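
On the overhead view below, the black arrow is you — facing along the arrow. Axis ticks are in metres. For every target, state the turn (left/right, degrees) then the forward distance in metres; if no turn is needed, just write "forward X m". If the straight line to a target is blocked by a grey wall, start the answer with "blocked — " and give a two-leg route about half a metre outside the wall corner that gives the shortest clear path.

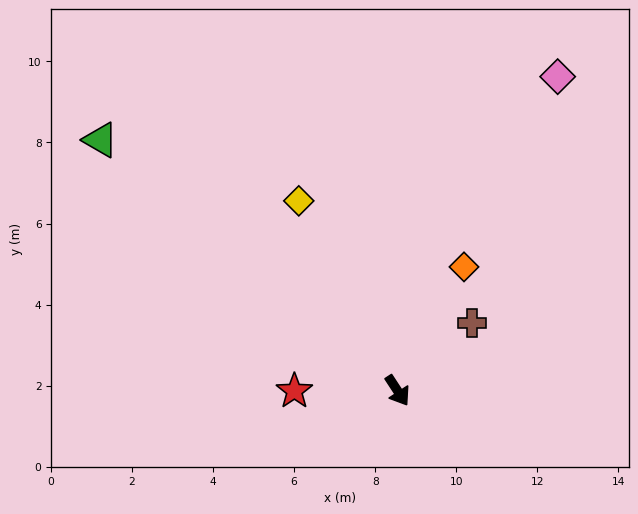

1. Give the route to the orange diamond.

turn left 119°, forward 3.5 m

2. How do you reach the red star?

turn right 123°, forward 2.5 m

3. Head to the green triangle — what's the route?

turn right 163°, forward 9.6 m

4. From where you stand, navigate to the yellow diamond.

turn left 174°, forward 5.3 m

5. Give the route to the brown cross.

turn left 99°, forward 2.5 m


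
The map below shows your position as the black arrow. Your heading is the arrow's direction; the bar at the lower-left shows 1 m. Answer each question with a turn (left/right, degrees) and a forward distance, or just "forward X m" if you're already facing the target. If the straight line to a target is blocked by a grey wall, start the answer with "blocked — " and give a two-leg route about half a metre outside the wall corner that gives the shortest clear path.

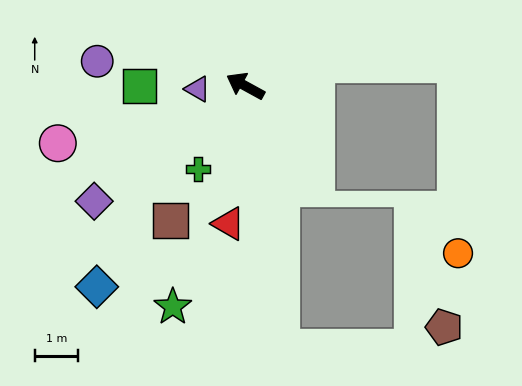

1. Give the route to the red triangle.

turn left 112°, forward 3.2 m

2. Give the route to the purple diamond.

turn left 66°, forward 4.4 m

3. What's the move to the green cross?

turn left 89°, forward 2.2 m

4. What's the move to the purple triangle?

turn left 32°, forward 1.1 m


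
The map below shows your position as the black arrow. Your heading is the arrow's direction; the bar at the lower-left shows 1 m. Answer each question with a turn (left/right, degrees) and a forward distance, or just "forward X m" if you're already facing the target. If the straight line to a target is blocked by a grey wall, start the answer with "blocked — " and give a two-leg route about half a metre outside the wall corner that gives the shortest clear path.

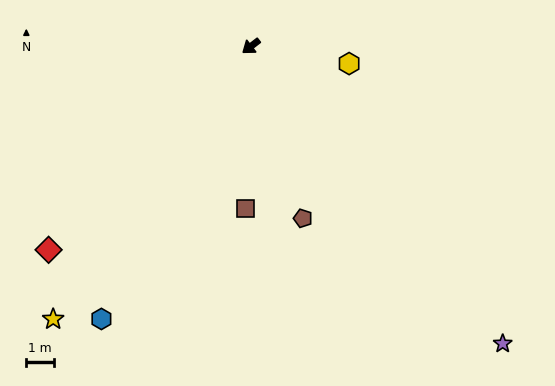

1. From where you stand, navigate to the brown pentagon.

turn left 69°, forward 6.5 m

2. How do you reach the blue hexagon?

turn left 24°, forward 11.3 m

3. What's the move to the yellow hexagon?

turn left 132°, forward 3.6 m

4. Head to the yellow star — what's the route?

turn left 16°, forward 12.2 m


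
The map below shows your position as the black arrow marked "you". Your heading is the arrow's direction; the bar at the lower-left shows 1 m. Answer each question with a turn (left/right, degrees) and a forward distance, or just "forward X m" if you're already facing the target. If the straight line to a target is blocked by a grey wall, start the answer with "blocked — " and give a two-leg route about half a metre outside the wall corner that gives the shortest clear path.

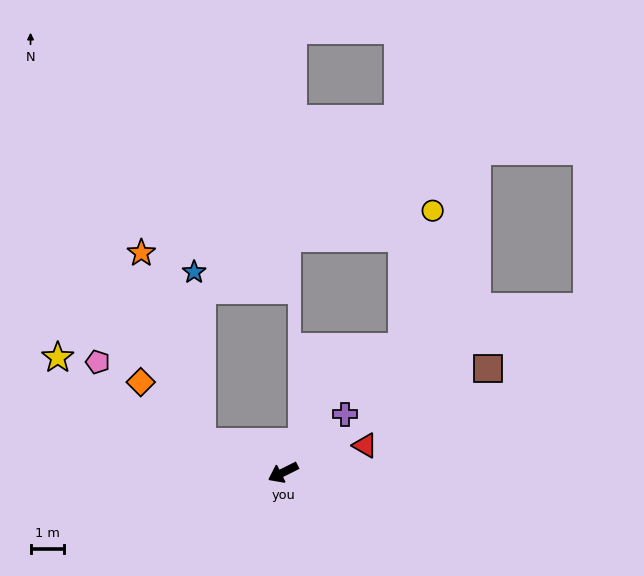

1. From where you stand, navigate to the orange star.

blocked — turn right 47°, forward 2.6 m, then turn right 52°, forward 5.9 m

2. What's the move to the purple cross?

turn right 163°, forward 2.5 m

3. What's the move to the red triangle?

turn left 172°, forward 2.6 m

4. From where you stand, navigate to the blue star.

blocked — turn right 47°, forward 2.6 m, then turn right 67°, forward 5.0 m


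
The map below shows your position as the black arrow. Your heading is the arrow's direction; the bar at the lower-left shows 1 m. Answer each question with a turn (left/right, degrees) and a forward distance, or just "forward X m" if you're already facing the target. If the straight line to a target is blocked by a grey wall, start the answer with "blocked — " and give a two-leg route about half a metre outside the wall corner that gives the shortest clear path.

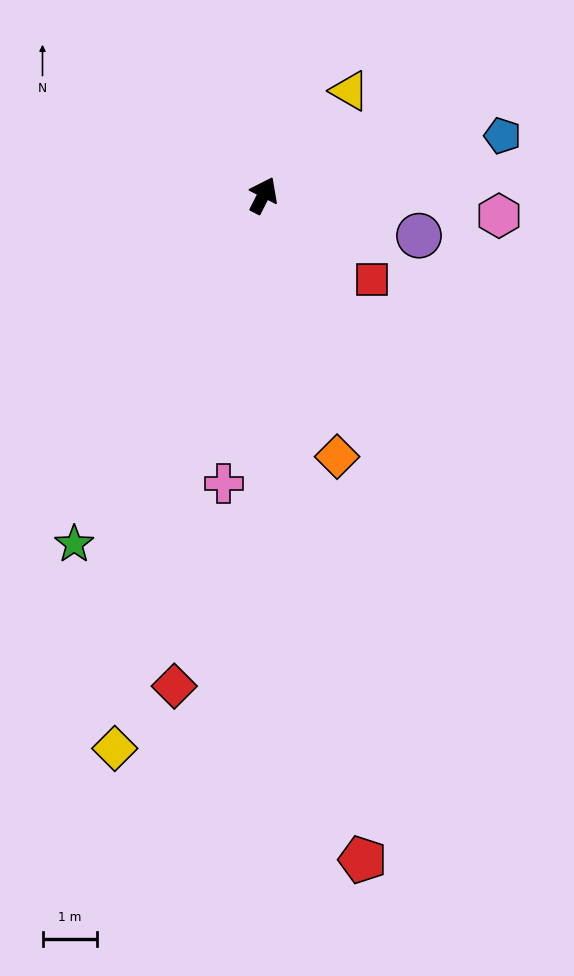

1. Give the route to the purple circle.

turn right 78°, forward 2.9 m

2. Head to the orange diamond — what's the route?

turn right 137°, forward 5.0 m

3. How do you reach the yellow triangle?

turn right 13°, forward 2.5 m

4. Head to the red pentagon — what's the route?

turn right 145°, forward 12.3 m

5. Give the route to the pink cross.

turn right 161°, forward 5.3 m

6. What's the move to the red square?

turn right 101°, forward 2.5 m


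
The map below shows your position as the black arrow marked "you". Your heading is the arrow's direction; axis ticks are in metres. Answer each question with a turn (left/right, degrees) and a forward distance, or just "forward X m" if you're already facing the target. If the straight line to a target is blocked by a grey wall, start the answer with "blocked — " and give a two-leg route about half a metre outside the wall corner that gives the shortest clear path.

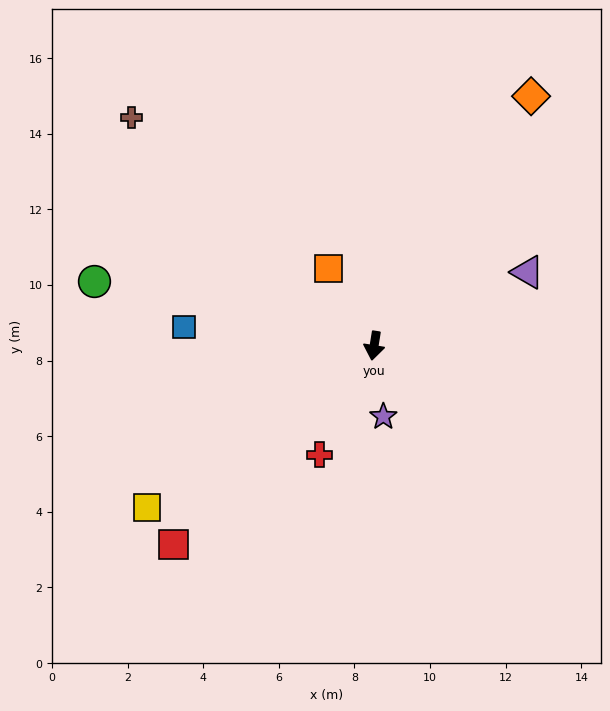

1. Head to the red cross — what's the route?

turn right 17°, forward 3.2 m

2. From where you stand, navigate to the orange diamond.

turn left 157°, forward 7.8 m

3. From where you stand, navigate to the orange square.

turn right 140°, forward 2.4 m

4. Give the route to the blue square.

turn right 87°, forward 5.1 m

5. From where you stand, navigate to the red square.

turn right 36°, forward 7.4 m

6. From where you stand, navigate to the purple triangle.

turn left 125°, forward 4.5 m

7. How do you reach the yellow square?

turn right 45°, forward 7.4 m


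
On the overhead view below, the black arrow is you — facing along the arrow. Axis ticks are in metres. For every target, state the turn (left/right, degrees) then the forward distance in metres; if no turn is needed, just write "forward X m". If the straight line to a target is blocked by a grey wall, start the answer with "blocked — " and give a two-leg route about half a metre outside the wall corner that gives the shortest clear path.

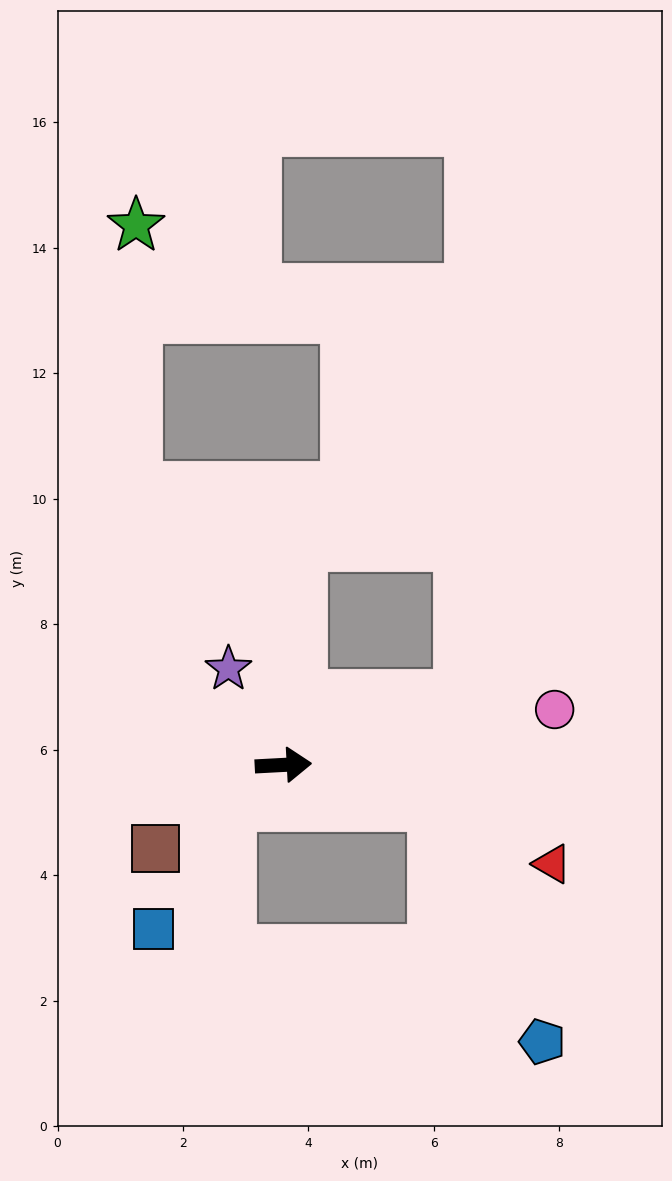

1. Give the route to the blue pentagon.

blocked — turn right 18°, forward 2.5 m, then turn right 51°, forward 4.2 m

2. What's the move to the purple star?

turn left 117°, forward 1.8 m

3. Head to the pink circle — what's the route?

turn left 9°, forward 4.4 m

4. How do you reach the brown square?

turn right 150°, forward 2.4 m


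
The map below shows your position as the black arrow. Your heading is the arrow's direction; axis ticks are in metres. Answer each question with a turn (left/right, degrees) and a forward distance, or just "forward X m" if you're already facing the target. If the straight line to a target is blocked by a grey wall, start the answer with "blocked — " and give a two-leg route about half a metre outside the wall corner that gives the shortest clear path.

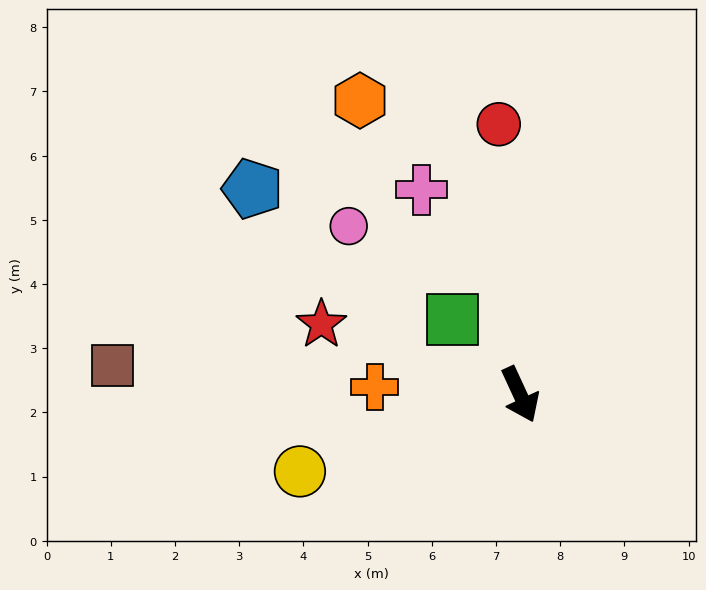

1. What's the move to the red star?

turn right 134°, forward 3.3 m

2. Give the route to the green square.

turn right 163°, forward 1.6 m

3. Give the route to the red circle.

turn left 160°, forward 4.2 m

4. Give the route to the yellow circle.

turn right 96°, forward 3.6 m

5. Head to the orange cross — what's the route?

turn right 118°, forward 2.3 m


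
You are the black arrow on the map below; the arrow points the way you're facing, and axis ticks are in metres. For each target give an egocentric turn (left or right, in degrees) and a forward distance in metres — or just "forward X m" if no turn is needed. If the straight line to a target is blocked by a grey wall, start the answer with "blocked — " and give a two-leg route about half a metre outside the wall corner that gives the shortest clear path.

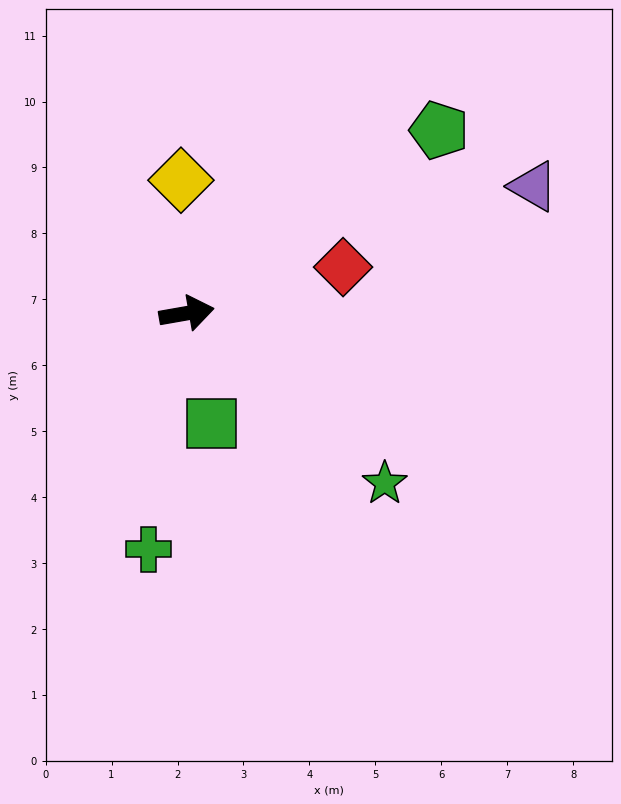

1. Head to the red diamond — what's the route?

turn left 7°, forward 2.5 m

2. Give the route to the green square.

turn right 87°, forward 1.7 m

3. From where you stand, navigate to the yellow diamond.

turn left 83°, forward 2.0 m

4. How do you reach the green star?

turn right 51°, forward 4.0 m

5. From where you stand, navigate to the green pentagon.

turn left 26°, forward 4.7 m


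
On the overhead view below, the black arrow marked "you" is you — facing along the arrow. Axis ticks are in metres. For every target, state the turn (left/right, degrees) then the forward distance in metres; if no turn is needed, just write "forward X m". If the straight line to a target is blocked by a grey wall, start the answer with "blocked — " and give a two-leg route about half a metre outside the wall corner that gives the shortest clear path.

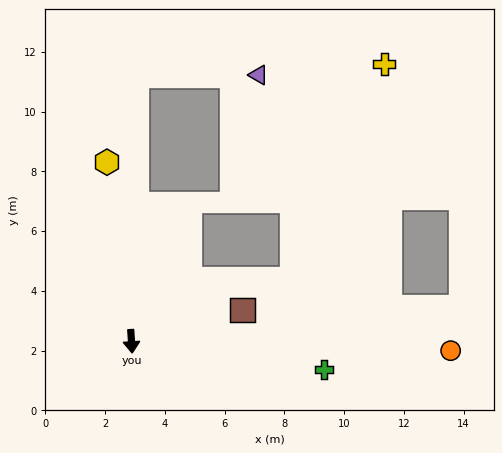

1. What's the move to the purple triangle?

blocked — turn left 175°, forward 8.9 m, then turn right 88°, forward 4.1 m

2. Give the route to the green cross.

turn left 78°, forward 6.5 m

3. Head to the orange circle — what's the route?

turn left 85°, forward 10.7 m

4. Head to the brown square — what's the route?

turn left 102°, forward 3.9 m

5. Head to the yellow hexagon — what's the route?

turn right 176°, forward 6.0 m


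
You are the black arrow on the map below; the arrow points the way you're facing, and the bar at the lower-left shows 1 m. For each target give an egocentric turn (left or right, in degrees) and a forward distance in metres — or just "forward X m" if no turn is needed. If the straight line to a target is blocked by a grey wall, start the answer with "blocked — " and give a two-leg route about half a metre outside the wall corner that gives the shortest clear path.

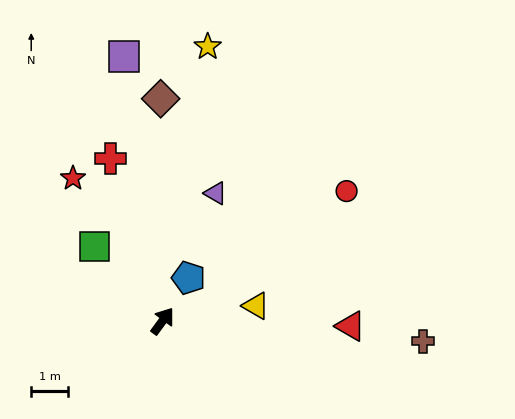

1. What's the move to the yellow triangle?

turn right 44°, forward 2.6 m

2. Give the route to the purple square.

turn left 45°, forward 7.2 m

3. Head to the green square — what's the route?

turn left 79°, forward 2.7 m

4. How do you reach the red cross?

turn left 54°, forward 4.6 m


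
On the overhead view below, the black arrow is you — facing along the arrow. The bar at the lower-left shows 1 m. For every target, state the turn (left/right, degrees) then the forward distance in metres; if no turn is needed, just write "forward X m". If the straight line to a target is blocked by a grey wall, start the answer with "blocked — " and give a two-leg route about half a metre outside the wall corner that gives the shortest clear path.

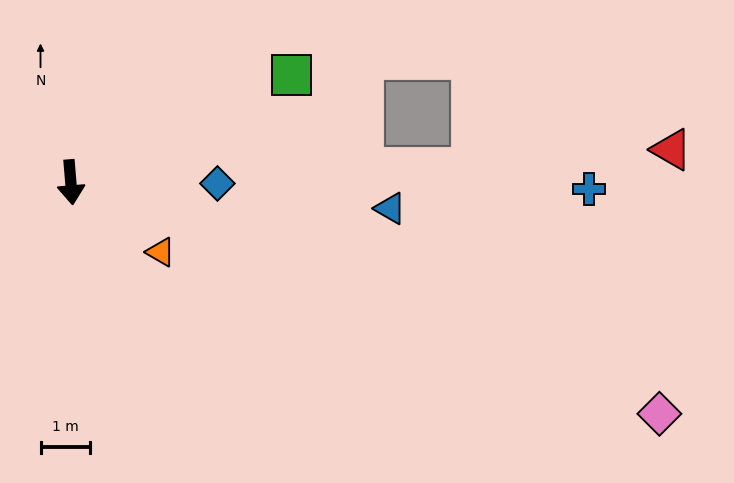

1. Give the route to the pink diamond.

turn left 64°, forward 12.9 m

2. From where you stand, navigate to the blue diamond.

turn left 85°, forward 3.0 m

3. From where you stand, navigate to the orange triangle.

turn left 47°, forward 2.3 m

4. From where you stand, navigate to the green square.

turn left 111°, forward 5.0 m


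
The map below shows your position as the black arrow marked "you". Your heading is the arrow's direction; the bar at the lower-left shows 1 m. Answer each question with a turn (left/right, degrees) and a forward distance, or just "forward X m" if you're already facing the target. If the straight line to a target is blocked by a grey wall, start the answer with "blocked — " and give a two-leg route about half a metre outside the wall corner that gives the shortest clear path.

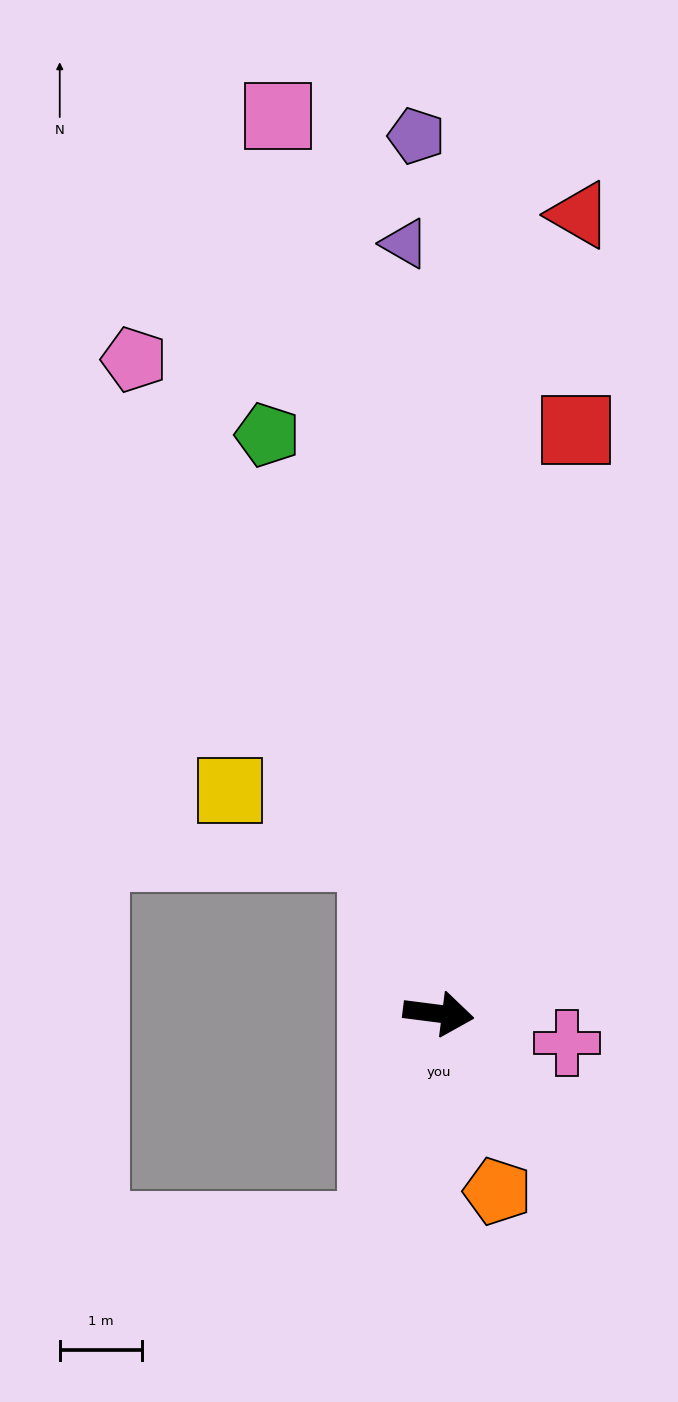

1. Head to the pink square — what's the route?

turn left 107°, forward 11.1 m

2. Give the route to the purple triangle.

turn left 100°, forward 9.4 m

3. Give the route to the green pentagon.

turn left 114°, forward 7.4 m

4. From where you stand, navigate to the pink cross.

turn right 6°, forward 1.6 m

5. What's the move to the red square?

turn left 84°, forward 7.3 m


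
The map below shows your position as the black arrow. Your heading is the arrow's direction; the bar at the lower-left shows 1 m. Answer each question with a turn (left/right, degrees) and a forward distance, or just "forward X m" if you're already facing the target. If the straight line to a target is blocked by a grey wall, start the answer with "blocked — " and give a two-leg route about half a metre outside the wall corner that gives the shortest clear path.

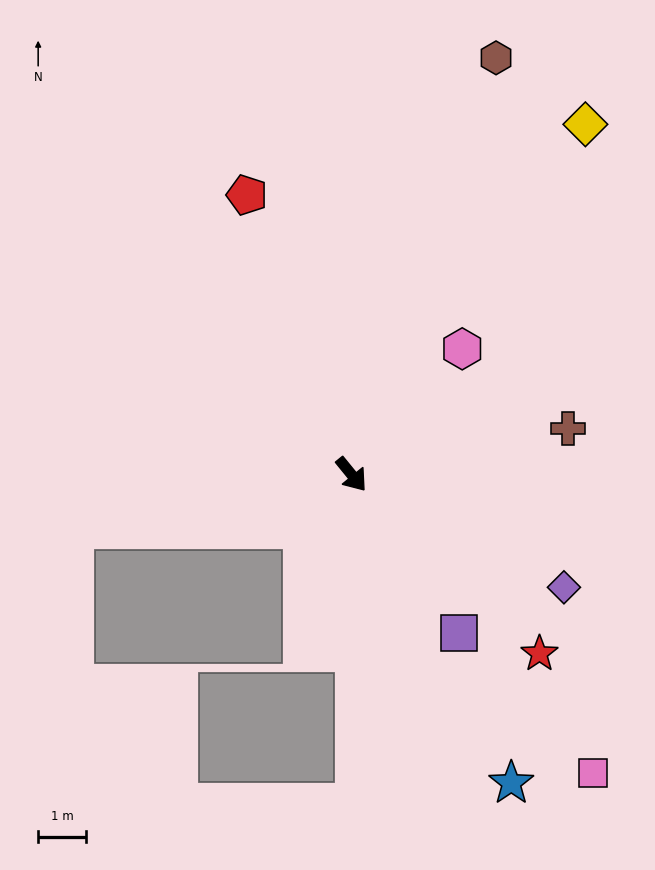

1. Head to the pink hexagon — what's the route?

turn left 99°, forward 3.5 m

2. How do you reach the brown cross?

turn left 63°, forward 4.6 m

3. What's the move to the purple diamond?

turn left 23°, forward 5.0 m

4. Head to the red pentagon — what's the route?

turn left 161°, forward 6.2 m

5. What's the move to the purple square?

turn right 5°, forward 4.0 m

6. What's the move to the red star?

turn left 7°, forward 5.4 m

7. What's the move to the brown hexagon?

turn left 122°, forward 9.2 m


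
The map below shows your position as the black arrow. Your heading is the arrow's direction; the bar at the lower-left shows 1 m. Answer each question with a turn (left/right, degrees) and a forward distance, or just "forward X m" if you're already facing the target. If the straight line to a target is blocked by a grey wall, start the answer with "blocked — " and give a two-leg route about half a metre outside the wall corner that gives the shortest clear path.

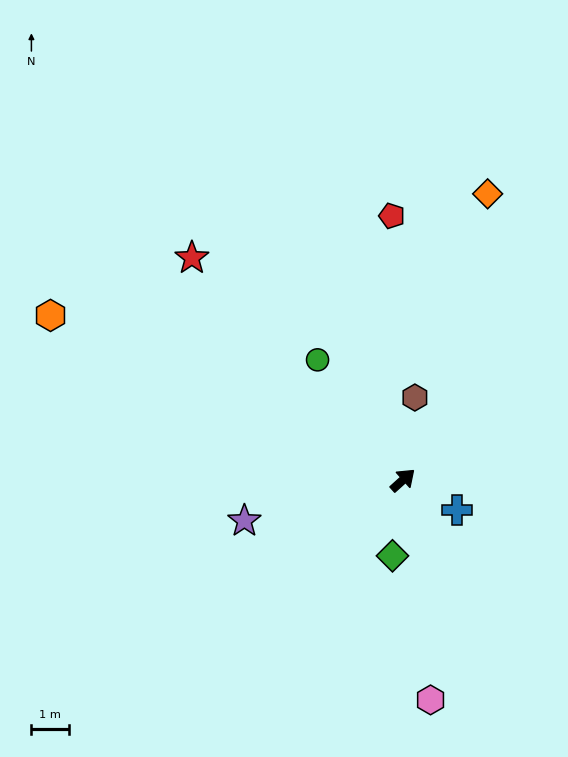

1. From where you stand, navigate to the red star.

turn left 92°, forward 8.3 m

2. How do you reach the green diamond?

turn right 140°, forward 2.1 m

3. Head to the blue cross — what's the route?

turn right 71°, forward 1.7 m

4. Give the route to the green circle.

turn left 83°, forward 4.0 m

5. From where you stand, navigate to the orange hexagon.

turn left 113°, forward 10.5 m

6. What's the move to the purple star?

turn left 152°, forward 4.4 m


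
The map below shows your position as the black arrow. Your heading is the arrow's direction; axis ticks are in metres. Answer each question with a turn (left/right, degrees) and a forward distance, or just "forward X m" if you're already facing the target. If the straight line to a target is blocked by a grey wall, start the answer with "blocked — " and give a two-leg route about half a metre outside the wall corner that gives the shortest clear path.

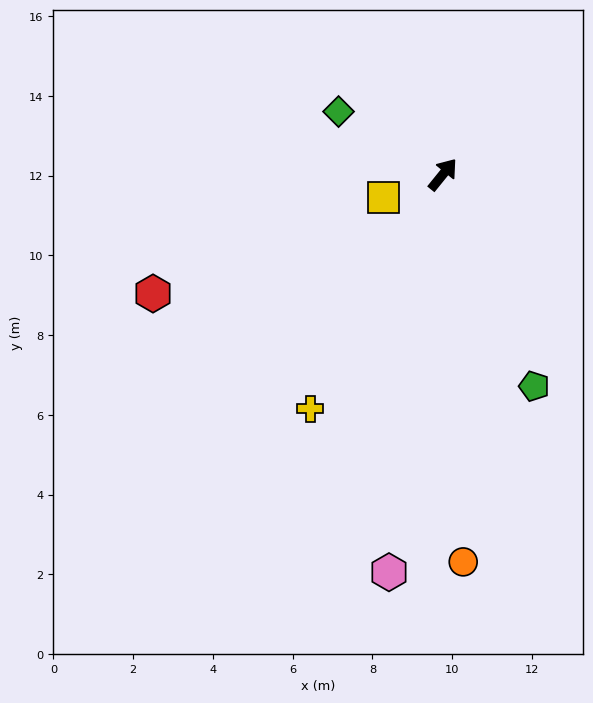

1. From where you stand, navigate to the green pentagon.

turn right 118°, forward 5.8 m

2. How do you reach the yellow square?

turn left 150°, forward 1.6 m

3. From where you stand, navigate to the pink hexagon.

turn right 149°, forward 10.1 m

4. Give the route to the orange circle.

turn right 138°, forward 9.7 m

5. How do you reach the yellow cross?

turn right 171°, forward 6.8 m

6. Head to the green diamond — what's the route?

turn left 98°, forward 3.1 m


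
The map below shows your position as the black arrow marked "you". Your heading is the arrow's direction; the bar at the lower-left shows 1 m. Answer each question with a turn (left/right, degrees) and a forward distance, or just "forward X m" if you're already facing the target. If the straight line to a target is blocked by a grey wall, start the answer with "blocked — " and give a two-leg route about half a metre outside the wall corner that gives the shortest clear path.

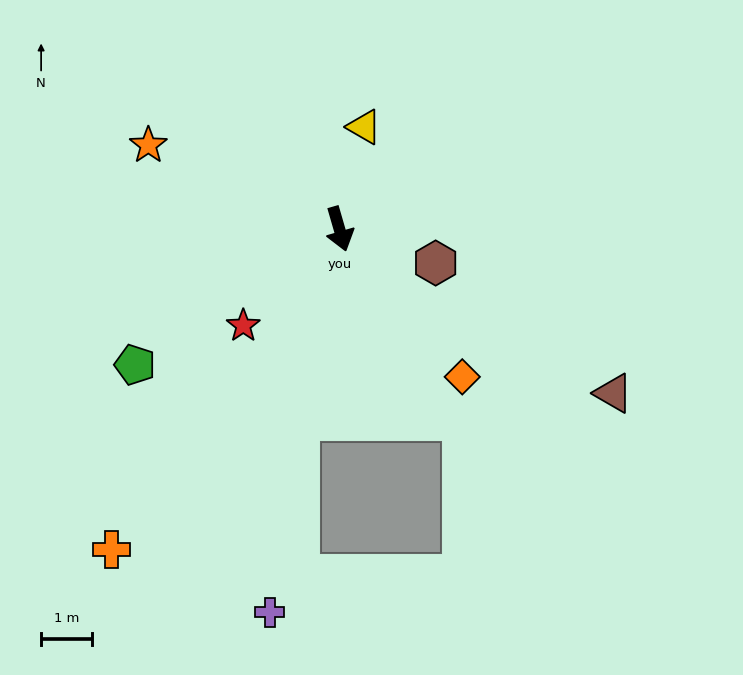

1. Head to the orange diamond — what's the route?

turn left 24°, forward 3.8 m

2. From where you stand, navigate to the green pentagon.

turn right 73°, forward 4.8 m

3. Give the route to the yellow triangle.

turn left 150°, forward 2.1 m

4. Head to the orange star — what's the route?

turn right 130°, forward 4.1 m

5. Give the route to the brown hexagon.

turn left 54°, forward 2.0 m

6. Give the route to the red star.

turn right 61°, forward 2.7 m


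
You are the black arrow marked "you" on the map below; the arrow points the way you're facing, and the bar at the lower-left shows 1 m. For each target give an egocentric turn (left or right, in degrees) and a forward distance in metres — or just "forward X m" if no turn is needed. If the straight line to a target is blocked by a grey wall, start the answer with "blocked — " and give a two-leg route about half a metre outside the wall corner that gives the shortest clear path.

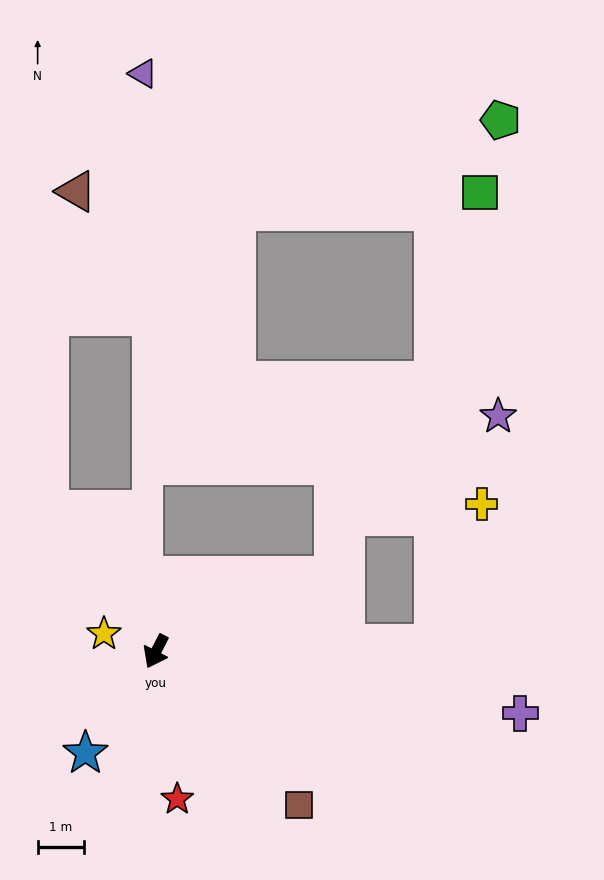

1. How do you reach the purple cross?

turn left 107°, forward 7.9 m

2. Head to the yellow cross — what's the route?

blocked — turn left 119°, forward 5.9 m, then turn left 69°, forward 3.2 m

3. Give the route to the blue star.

turn right 8°, forward 2.6 m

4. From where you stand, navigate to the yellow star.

turn right 82°, forward 1.2 m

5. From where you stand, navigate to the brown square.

turn left 70°, forward 4.5 m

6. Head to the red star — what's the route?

turn left 35°, forward 3.2 m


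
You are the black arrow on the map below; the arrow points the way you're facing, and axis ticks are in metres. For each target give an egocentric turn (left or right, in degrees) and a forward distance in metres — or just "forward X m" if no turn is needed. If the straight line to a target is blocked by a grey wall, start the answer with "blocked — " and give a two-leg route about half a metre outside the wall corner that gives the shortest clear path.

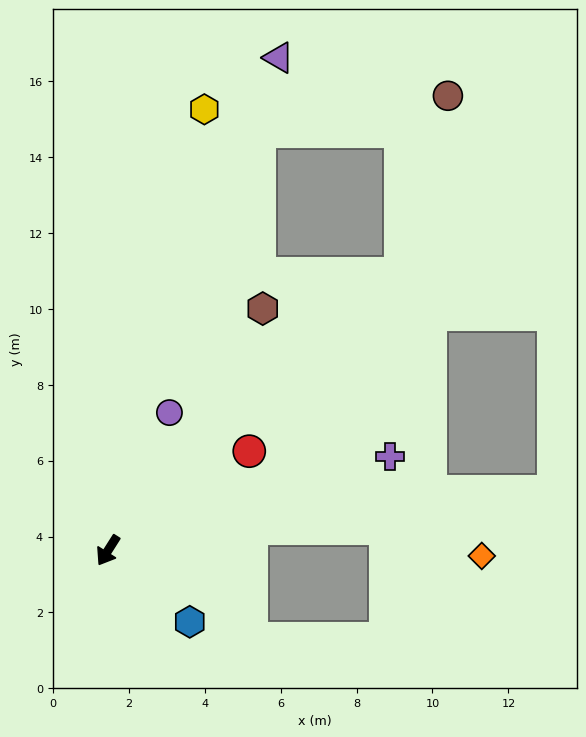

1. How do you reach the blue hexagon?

turn left 81°, forward 2.9 m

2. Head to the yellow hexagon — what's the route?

turn right 160°, forward 11.9 m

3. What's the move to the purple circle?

turn right 172°, forward 4.0 m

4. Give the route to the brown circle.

blocked — turn left 166°, forward 10.6 m, then turn left 31°, forward 4.8 m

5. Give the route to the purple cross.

turn left 141°, forward 7.8 m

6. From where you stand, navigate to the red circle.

turn left 157°, forward 4.5 m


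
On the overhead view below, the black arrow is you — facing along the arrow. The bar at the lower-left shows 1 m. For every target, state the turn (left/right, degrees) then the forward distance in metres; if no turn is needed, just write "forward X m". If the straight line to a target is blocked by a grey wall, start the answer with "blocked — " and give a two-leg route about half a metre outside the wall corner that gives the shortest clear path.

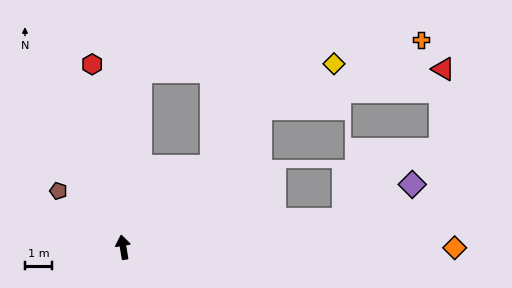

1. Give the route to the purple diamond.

blocked — turn right 92°, forward 8.3 m, then turn left 19°, forward 2.9 m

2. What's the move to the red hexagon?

forward 6.9 m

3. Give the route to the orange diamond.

turn right 99°, forward 12.4 m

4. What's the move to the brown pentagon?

turn left 40°, forward 3.2 m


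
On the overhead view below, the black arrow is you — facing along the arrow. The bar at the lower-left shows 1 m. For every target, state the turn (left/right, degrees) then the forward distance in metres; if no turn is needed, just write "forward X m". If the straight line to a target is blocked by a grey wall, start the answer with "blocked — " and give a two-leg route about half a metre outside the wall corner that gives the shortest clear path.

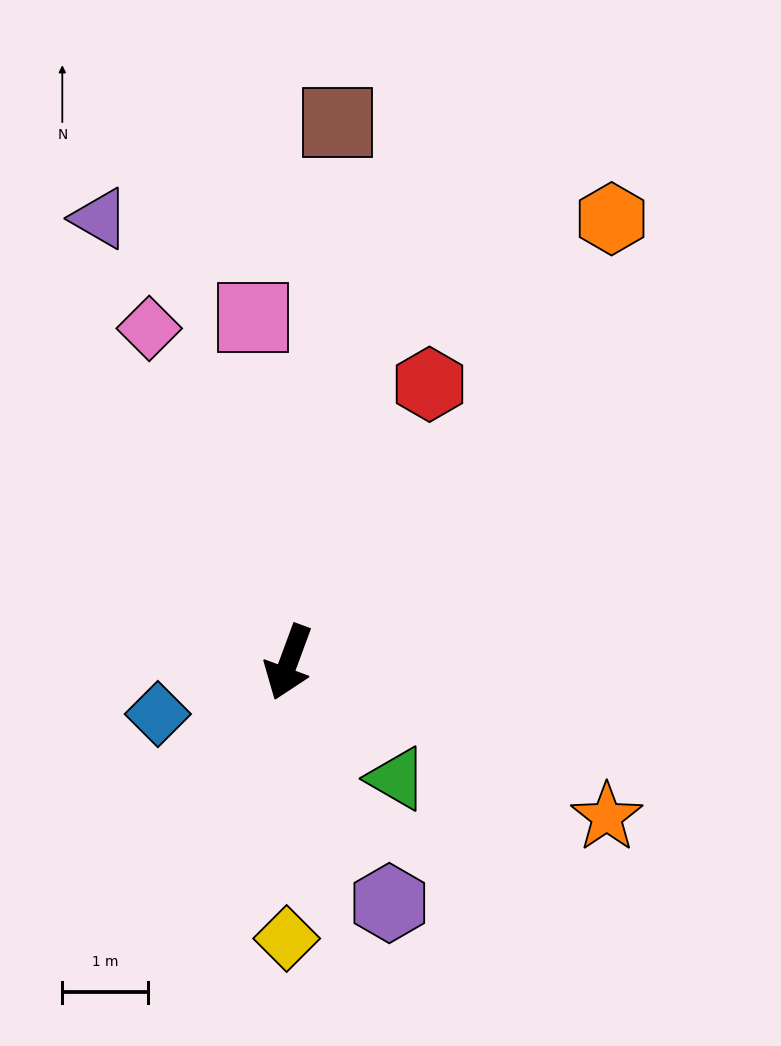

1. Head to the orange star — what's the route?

turn left 84°, forward 4.1 m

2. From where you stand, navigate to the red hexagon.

turn left 173°, forward 3.6 m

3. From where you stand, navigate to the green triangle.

turn left 63°, forward 1.9 m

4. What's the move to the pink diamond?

turn right 137°, forward 4.2 m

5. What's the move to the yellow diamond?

turn left 20°, forward 3.2 m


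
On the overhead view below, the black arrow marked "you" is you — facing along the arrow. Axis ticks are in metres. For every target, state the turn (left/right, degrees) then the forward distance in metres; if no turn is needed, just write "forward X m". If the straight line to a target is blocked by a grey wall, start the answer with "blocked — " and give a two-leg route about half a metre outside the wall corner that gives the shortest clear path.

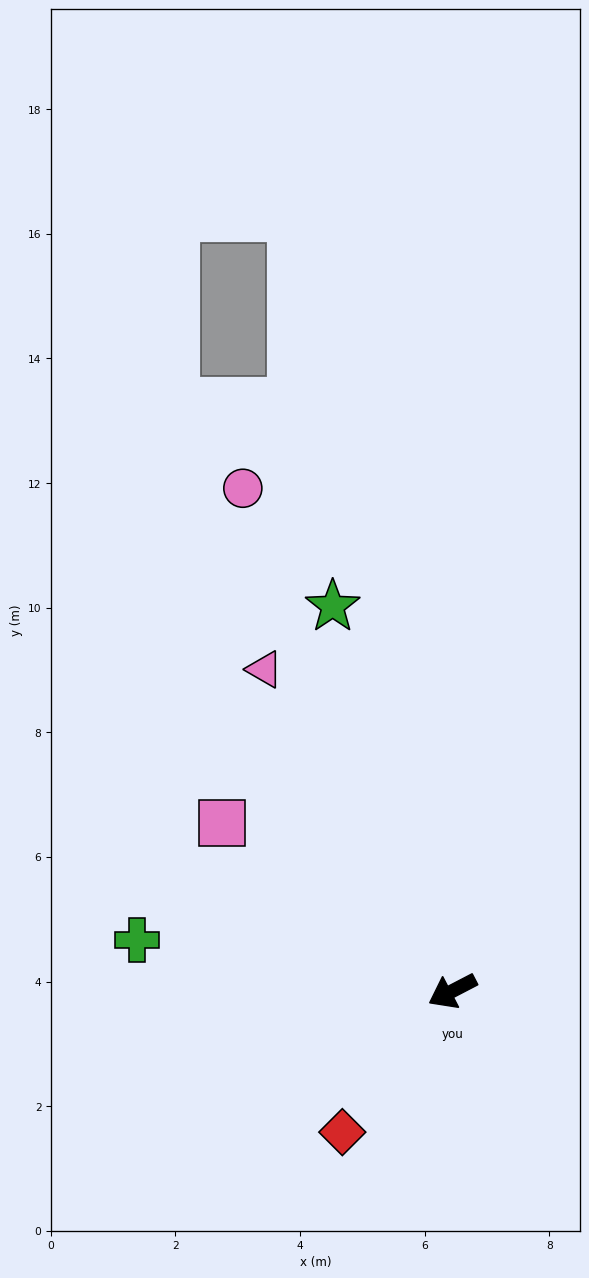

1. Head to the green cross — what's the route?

turn right 37°, forward 5.1 m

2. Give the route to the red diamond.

turn left 25°, forward 2.9 m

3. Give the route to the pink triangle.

turn right 87°, forward 6.0 m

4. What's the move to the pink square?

turn right 64°, forward 4.6 m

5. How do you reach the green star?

turn right 100°, forward 6.5 m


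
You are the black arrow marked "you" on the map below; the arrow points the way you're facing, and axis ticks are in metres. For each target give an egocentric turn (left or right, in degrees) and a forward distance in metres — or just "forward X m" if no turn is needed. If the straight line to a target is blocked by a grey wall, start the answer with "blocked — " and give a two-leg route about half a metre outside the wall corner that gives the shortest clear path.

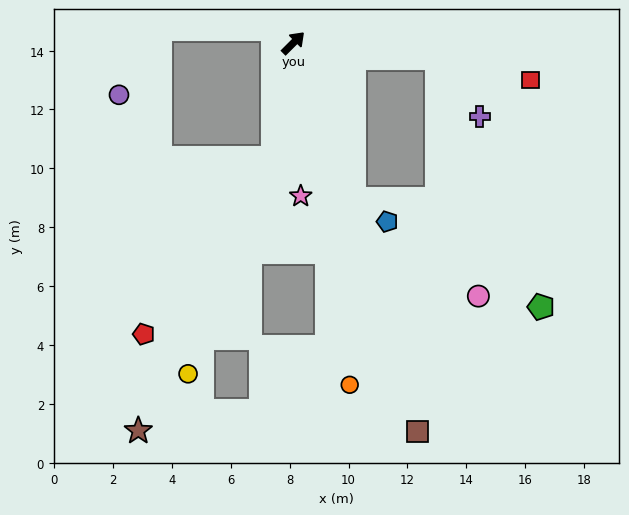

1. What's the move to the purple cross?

blocked — turn right 51°, forward 4.9 m, then turn right 48°, forward 2.5 m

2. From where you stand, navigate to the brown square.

turn right 117°, forward 13.9 m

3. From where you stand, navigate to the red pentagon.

blocked — turn right 145°, forward 4.0 m, then turn right 26°, forward 7.4 m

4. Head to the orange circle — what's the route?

turn right 126°, forward 11.8 m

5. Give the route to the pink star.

turn right 132°, forward 5.2 m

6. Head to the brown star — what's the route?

blocked — turn right 145°, forward 4.0 m, then turn right 16°, forward 10.3 m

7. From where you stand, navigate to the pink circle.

blocked — turn right 51°, forward 4.9 m, then turn right 74°, forward 8.2 m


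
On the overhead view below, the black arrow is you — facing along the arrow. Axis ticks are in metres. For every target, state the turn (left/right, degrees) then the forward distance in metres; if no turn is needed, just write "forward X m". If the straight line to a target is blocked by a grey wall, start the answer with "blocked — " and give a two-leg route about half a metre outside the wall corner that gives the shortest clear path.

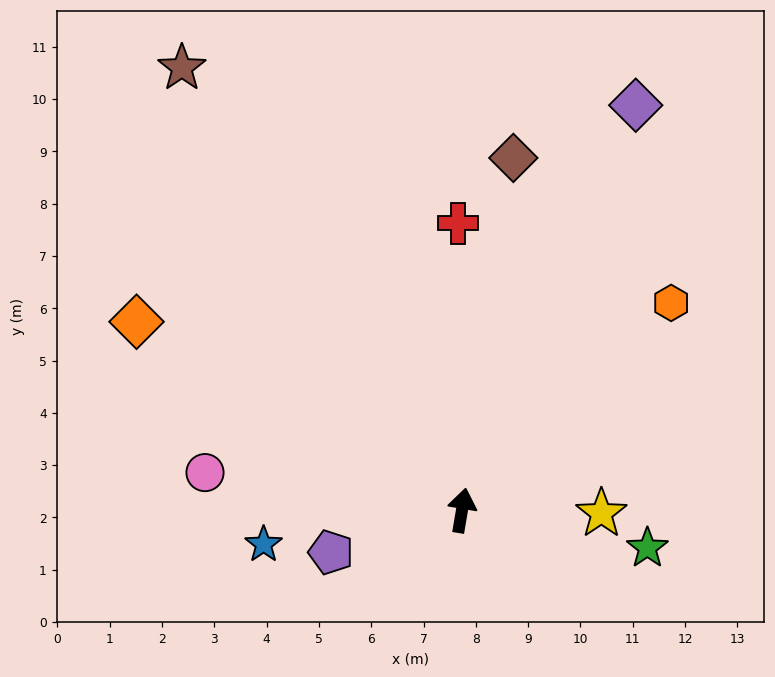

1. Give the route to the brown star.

turn left 42°, forward 10.0 m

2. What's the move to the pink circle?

turn left 91°, forward 5.0 m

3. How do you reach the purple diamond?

turn right 14°, forward 8.4 m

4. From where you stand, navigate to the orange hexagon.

turn right 36°, forward 5.6 m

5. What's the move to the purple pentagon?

turn left 117°, forward 2.6 m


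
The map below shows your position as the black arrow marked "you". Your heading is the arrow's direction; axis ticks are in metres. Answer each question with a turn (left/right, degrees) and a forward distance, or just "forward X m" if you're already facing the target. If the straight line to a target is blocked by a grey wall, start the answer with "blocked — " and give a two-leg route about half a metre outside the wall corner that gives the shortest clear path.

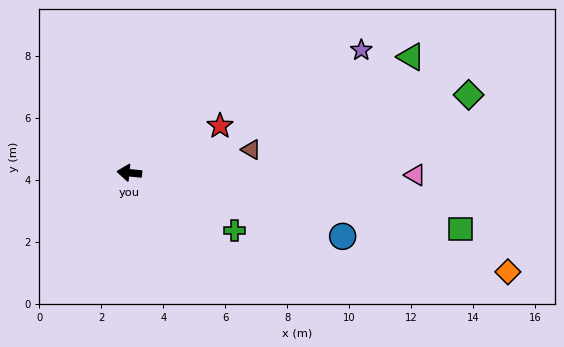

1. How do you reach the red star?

turn right 147°, forward 3.3 m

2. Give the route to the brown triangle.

turn right 163°, forward 4.0 m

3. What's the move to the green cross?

turn left 157°, forward 3.9 m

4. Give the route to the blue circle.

turn left 169°, forward 7.2 m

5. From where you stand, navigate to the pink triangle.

turn right 175°, forward 9.2 m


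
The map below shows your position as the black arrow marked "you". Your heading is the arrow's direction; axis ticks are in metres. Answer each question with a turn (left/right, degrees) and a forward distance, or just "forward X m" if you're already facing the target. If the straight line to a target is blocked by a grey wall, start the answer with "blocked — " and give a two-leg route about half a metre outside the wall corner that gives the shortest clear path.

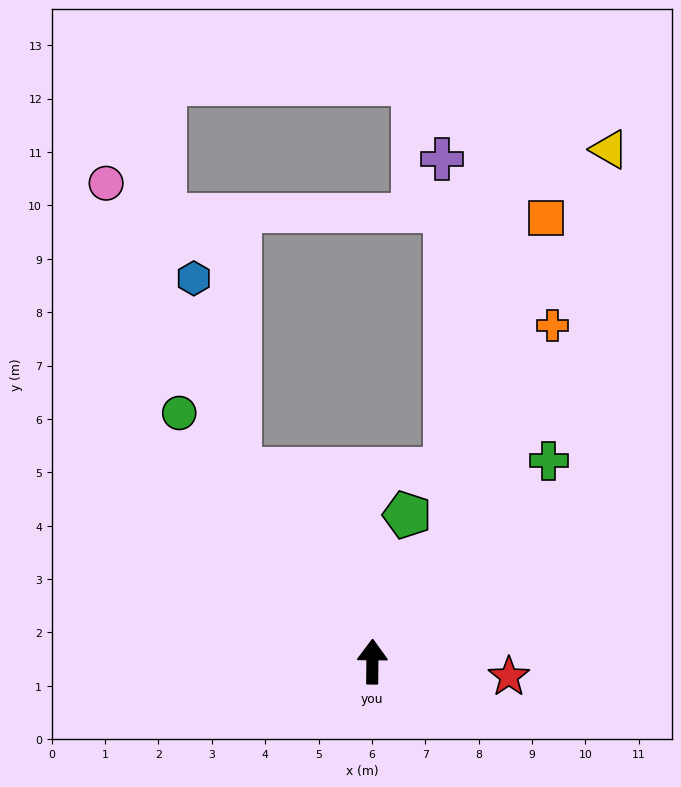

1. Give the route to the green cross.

turn right 41°, forward 5.0 m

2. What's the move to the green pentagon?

turn right 13°, forward 2.8 m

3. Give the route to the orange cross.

turn right 28°, forward 7.1 m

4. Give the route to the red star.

turn right 96°, forward 2.6 m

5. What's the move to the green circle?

turn left 38°, forward 5.9 m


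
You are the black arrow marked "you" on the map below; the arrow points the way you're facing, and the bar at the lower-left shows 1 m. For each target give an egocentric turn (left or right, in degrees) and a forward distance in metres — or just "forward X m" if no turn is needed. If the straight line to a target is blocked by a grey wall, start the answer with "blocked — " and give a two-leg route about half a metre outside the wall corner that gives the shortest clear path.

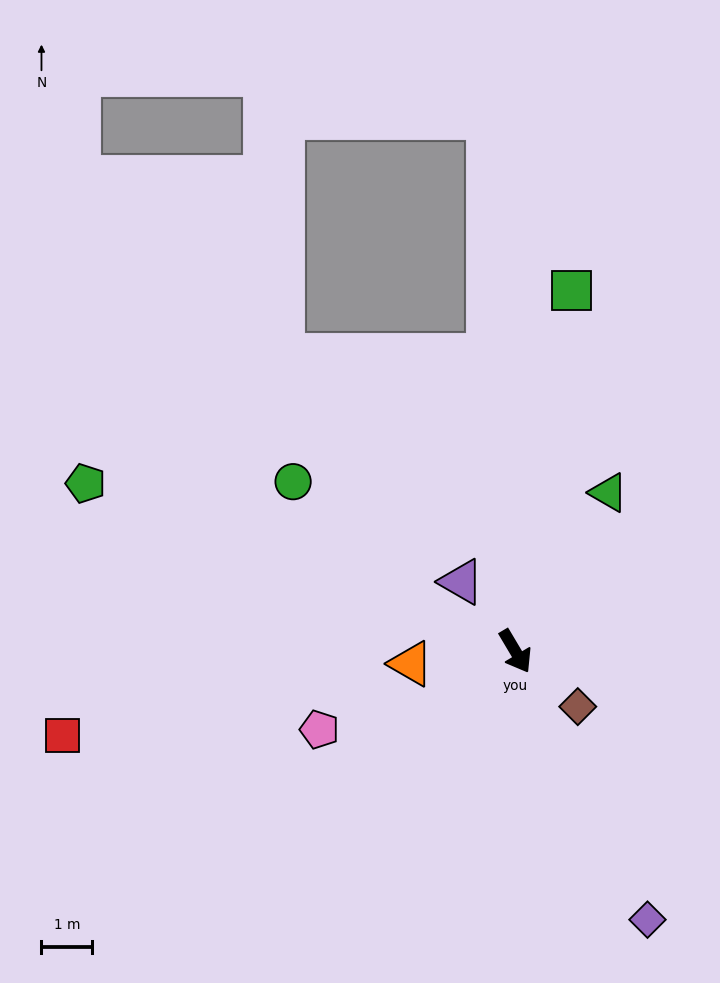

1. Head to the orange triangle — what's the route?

turn right 114°, forward 2.1 m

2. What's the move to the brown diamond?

turn left 18°, forward 1.6 m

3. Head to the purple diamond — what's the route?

turn right 5°, forward 5.9 m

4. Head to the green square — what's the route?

turn left 140°, forward 7.2 m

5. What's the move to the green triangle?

turn left 119°, forward 3.6 m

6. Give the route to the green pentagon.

turn right 142°, forward 9.0 m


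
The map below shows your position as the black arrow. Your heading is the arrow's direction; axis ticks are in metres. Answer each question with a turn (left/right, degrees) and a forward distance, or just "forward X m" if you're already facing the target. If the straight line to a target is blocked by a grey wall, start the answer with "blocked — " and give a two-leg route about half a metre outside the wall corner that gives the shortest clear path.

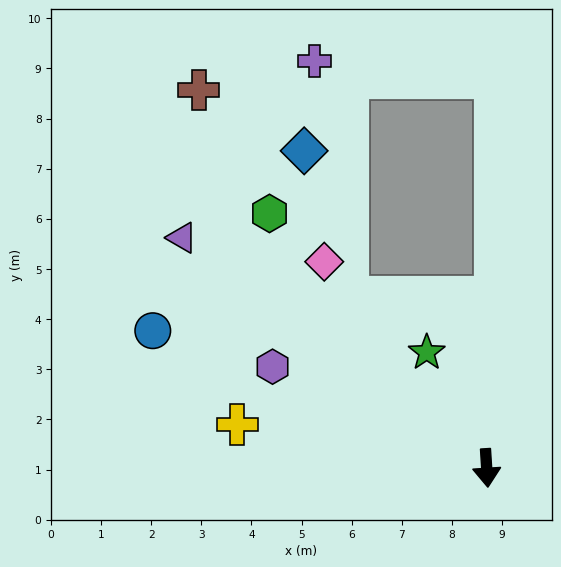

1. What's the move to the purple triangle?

turn right 131°, forward 7.6 m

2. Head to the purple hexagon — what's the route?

turn right 119°, forward 4.7 m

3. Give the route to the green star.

turn right 156°, forward 2.6 m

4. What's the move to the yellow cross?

turn right 104°, forward 5.0 m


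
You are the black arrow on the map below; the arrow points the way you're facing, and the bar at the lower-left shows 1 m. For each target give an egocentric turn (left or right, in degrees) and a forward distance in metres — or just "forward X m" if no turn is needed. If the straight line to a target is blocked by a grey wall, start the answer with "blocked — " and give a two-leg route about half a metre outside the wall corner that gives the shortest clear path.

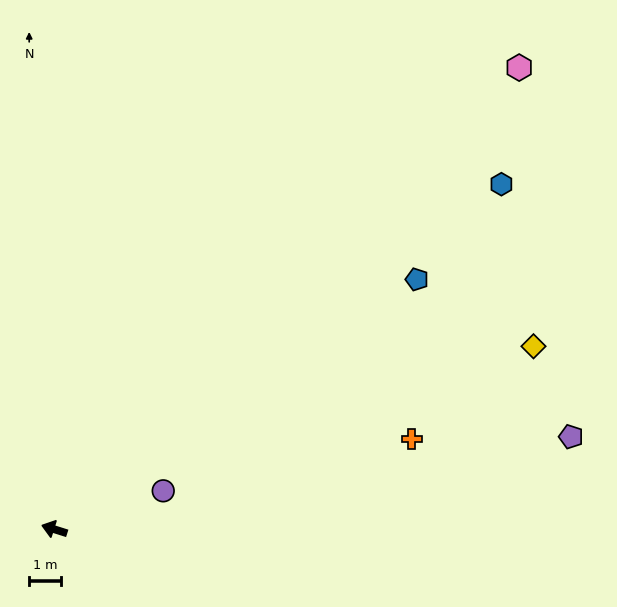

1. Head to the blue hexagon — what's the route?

turn right 125°, forward 17.9 m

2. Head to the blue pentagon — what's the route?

turn right 128°, forward 13.9 m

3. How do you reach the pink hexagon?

turn right 118°, forward 20.7 m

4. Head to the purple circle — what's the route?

turn right 143°, forward 3.7 m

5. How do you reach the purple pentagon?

turn right 152°, forward 16.6 m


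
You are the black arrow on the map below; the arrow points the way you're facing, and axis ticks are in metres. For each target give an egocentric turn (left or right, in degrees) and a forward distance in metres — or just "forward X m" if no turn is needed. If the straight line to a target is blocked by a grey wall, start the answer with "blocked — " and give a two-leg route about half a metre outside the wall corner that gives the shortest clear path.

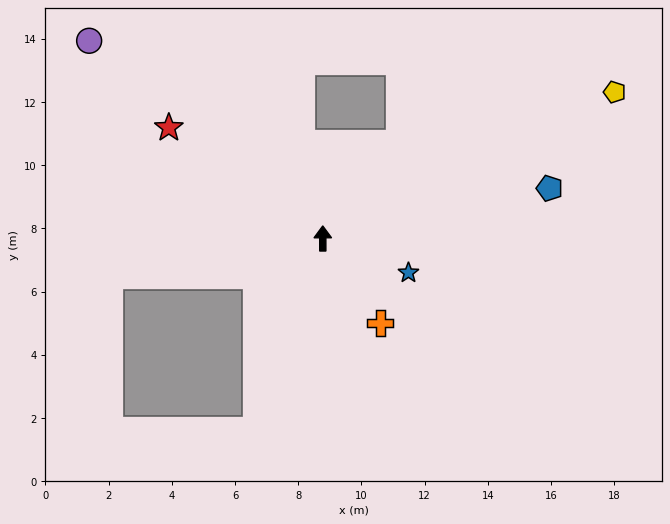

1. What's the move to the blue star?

turn right 112°, forward 2.9 m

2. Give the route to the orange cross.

turn right 146°, forward 3.2 m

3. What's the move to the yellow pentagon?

turn right 63°, forward 10.3 m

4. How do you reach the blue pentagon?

turn right 78°, forward 7.3 m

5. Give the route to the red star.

turn left 54°, forward 6.0 m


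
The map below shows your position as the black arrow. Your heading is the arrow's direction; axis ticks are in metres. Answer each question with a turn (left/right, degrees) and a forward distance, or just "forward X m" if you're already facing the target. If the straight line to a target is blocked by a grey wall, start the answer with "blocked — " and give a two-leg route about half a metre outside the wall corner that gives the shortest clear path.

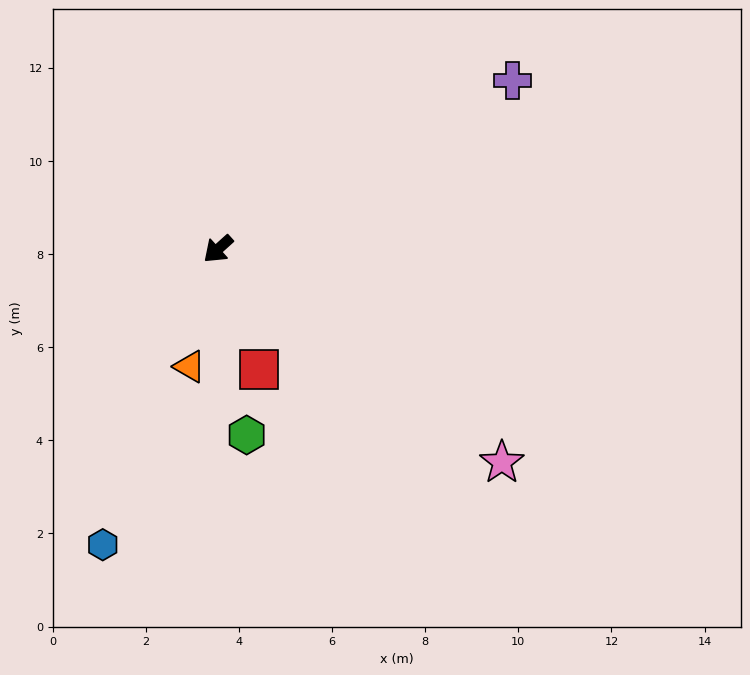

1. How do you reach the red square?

turn left 67°, forward 2.7 m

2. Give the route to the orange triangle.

turn left 34°, forward 2.6 m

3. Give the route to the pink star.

turn left 101°, forward 7.6 m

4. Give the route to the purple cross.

turn left 168°, forward 7.3 m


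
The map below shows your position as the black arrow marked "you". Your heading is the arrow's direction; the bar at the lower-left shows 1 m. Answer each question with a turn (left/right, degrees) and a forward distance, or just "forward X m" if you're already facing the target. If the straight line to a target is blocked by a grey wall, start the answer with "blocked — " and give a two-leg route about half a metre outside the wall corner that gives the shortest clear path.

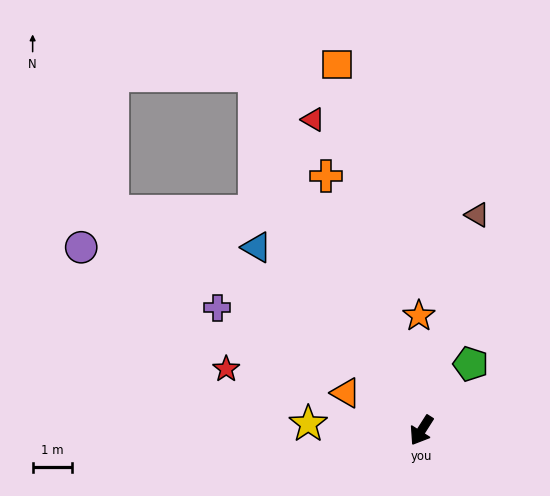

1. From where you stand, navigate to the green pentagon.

turn left 176°, forward 2.1 m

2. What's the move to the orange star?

turn right 146°, forward 2.9 m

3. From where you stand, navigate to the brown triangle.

turn right 162°, forward 5.7 m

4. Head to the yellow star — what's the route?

turn right 61°, forward 2.9 m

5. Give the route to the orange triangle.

turn right 84°, forward 2.2 m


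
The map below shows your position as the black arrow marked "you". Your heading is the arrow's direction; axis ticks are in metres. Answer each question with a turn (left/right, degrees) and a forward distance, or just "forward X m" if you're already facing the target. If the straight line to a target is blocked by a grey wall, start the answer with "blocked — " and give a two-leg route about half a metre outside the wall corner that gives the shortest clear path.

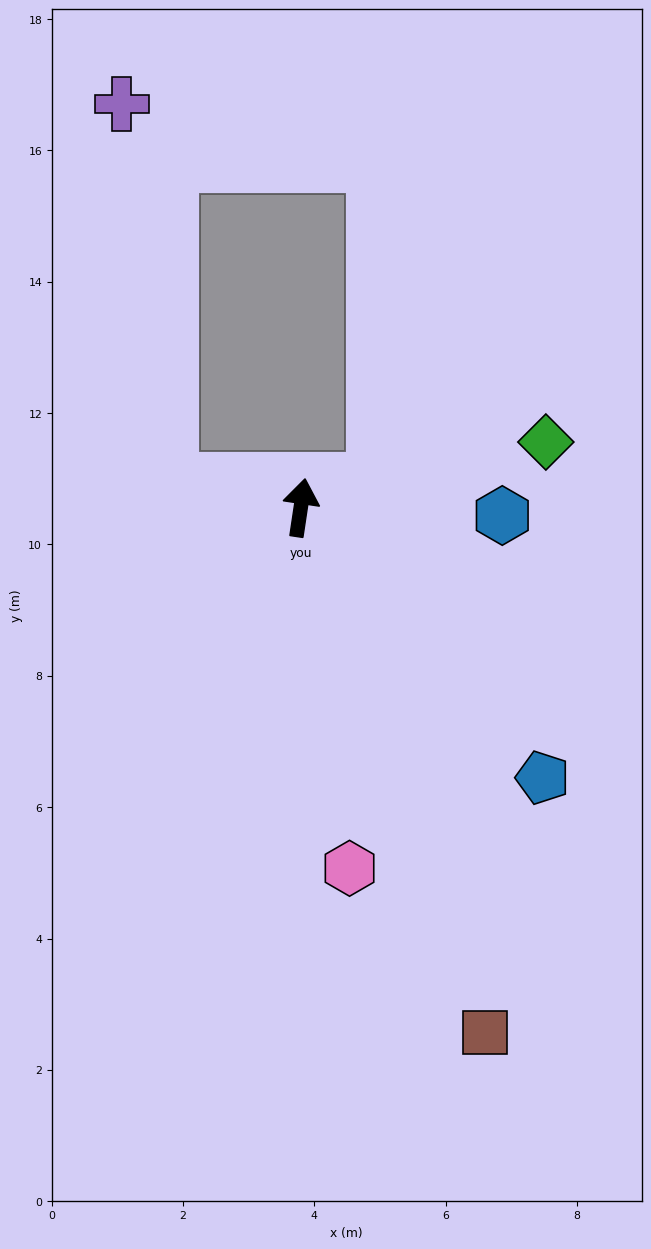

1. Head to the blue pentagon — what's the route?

turn right 130°, forward 5.5 m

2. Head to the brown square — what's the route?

turn right 152°, forward 8.5 m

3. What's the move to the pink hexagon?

turn right 164°, forward 5.5 m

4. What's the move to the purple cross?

blocked — turn left 87°, forward 2.0 m, then turn right 71°, forward 5.8 m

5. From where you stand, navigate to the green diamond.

turn right 66°, forward 3.9 m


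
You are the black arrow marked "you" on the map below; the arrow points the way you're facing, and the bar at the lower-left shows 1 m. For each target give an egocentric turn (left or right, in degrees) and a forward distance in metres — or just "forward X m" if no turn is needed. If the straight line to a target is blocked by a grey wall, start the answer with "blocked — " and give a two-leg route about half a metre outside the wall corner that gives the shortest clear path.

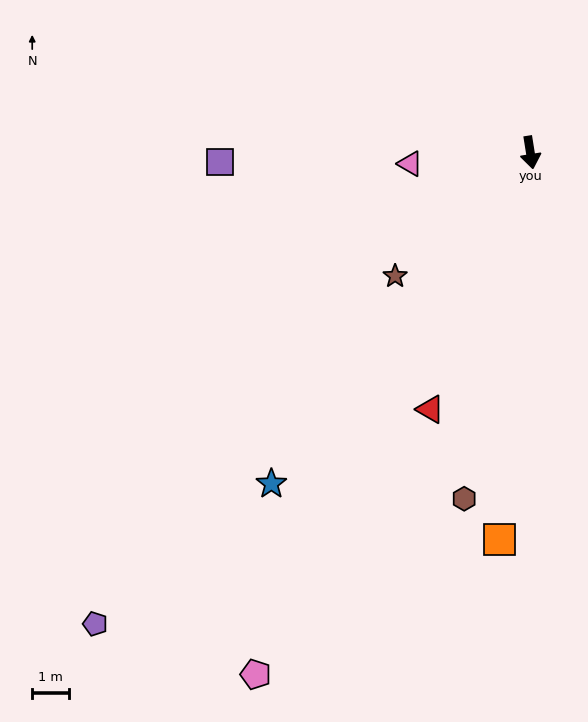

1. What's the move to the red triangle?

turn right 30°, forward 7.5 m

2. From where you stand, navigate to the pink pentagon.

turn right 37°, forward 16.1 m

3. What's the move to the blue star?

turn right 47°, forward 11.5 m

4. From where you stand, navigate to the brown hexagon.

turn right 20°, forward 9.6 m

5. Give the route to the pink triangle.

turn right 94°, forward 3.3 m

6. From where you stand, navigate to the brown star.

turn right 57°, forward 5.0 m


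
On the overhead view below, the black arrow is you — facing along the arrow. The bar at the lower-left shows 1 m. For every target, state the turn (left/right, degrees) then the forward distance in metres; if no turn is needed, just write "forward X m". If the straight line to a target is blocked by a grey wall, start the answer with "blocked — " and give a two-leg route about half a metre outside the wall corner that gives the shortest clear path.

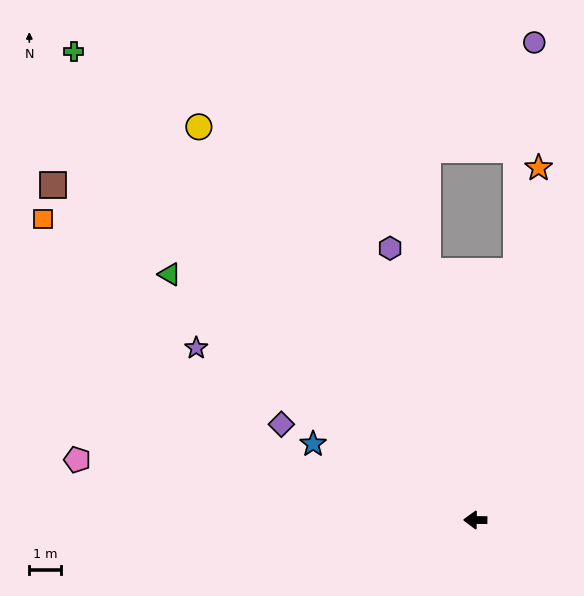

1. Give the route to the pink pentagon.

turn right 8°, forward 12.6 m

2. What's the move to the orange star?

turn right 100°, forward 11.2 m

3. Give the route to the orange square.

turn right 34°, forward 16.6 m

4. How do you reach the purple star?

turn right 31°, forward 10.3 m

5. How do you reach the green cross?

turn right 49°, forward 19.4 m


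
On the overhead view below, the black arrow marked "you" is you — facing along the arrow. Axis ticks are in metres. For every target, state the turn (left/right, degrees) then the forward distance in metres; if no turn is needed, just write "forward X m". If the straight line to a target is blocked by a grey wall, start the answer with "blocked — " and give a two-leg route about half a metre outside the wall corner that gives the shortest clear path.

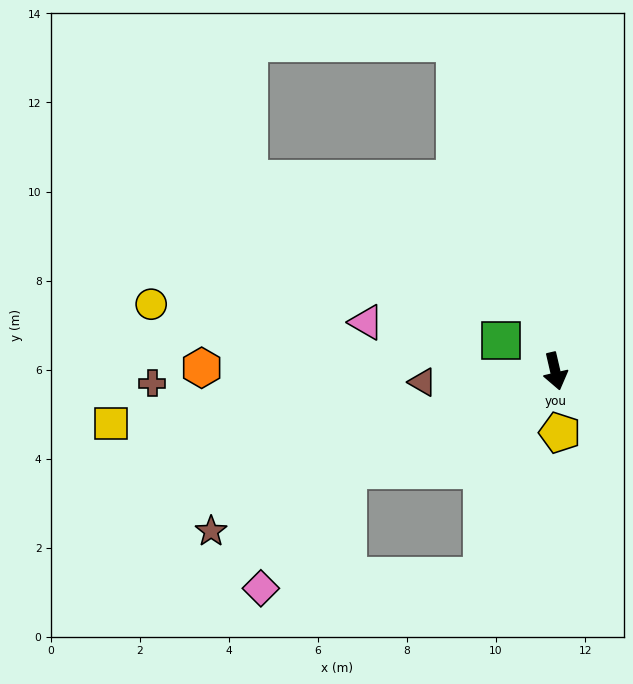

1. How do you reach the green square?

turn right 133°, forward 1.4 m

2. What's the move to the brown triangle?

turn right 98°, forward 3.0 m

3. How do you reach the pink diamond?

blocked — turn right 77°, forward 5.2 m, then turn left 27°, forward 3.3 m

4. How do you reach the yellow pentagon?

turn right 9°, forward 1.4 m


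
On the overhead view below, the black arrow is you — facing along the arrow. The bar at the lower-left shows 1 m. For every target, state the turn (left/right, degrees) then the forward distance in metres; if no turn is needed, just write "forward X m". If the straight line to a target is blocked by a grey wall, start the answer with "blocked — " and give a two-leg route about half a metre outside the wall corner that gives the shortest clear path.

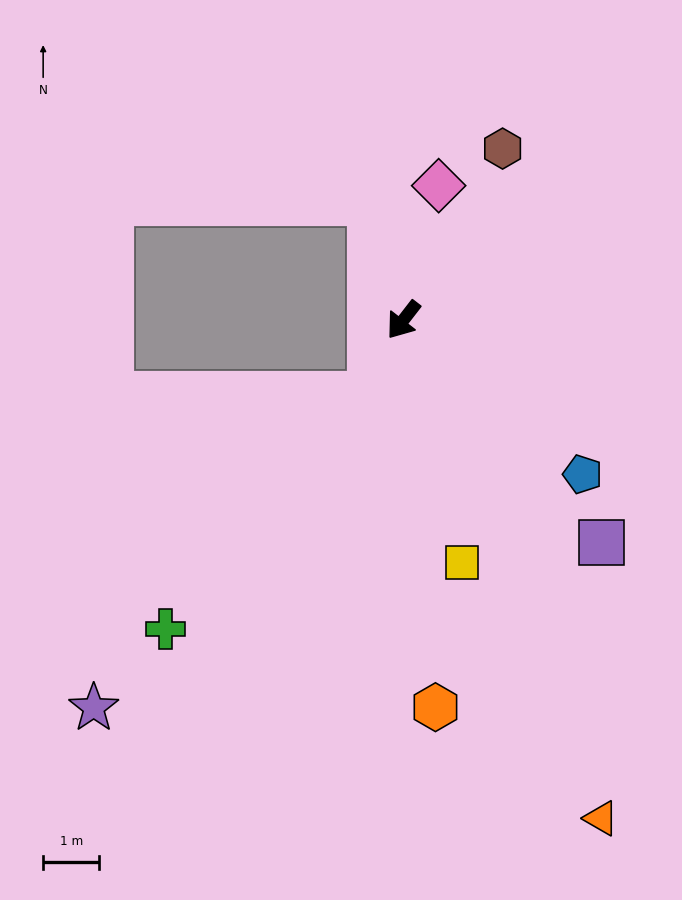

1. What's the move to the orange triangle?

turn left 59°, forward 9.6 m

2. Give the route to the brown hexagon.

turn right 172°, forward 3.5 m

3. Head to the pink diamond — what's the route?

turn right 157°, forward 2.5 m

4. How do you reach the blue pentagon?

turn left 87°, forward 4.2 m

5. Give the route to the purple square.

turn left 79°, forward 5.3 m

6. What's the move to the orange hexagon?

turn left 43°, forward 6.9 m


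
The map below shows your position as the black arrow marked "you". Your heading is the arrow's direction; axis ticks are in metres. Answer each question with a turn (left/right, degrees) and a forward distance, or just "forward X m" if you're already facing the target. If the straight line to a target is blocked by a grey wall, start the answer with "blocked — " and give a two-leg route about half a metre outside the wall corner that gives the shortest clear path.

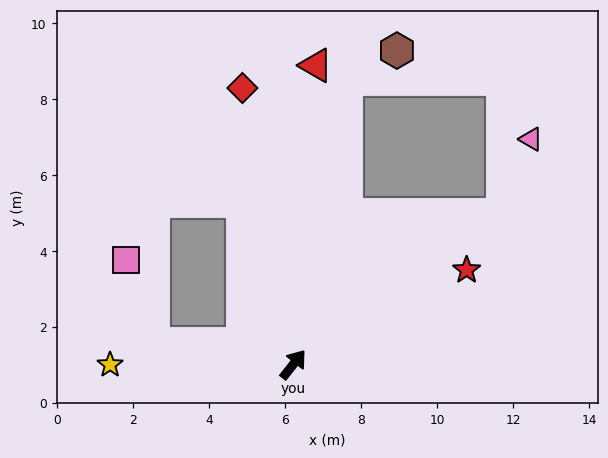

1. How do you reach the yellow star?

turn left 128°, forward 4.8 m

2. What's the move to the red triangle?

turn left 34°, forward 7.9 m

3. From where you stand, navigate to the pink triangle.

blocked — turn right 16°, forward 6.8 m, then turn left 33°, forward 2.1 m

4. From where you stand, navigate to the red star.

turn right 23°, forward 5.2 m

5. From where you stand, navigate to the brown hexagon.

blocked — turn left 28°, forward 7.6 m, then turn right 50°, forward 1.5 m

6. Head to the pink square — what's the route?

blocked — turn left 120°, forward 3.7 m, then turn right 63°, forward 2.3 m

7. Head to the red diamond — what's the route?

turn left 49°, forward 7.4 m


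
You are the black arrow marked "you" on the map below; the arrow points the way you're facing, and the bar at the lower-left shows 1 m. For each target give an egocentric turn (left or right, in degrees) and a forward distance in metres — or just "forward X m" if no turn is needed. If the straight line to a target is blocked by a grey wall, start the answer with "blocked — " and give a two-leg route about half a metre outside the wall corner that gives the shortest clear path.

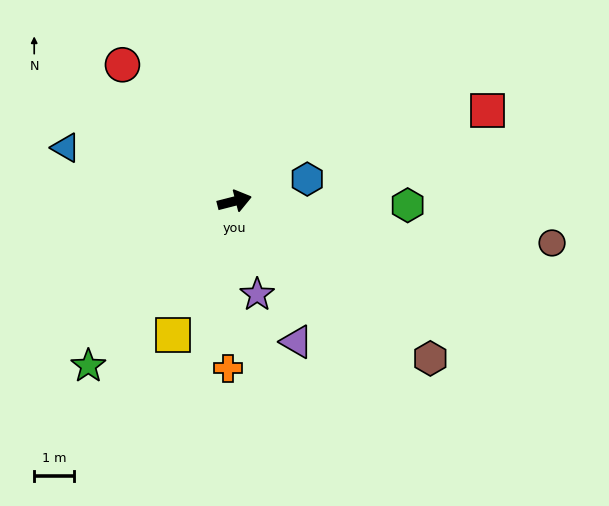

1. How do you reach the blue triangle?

turn left 148°, forward 4.4 m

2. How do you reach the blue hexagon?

turn left 3°, forward 1.9 m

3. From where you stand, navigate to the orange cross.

turn right 107°, forward 4.2 m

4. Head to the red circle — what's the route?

turn left 115°, forward 4.4 m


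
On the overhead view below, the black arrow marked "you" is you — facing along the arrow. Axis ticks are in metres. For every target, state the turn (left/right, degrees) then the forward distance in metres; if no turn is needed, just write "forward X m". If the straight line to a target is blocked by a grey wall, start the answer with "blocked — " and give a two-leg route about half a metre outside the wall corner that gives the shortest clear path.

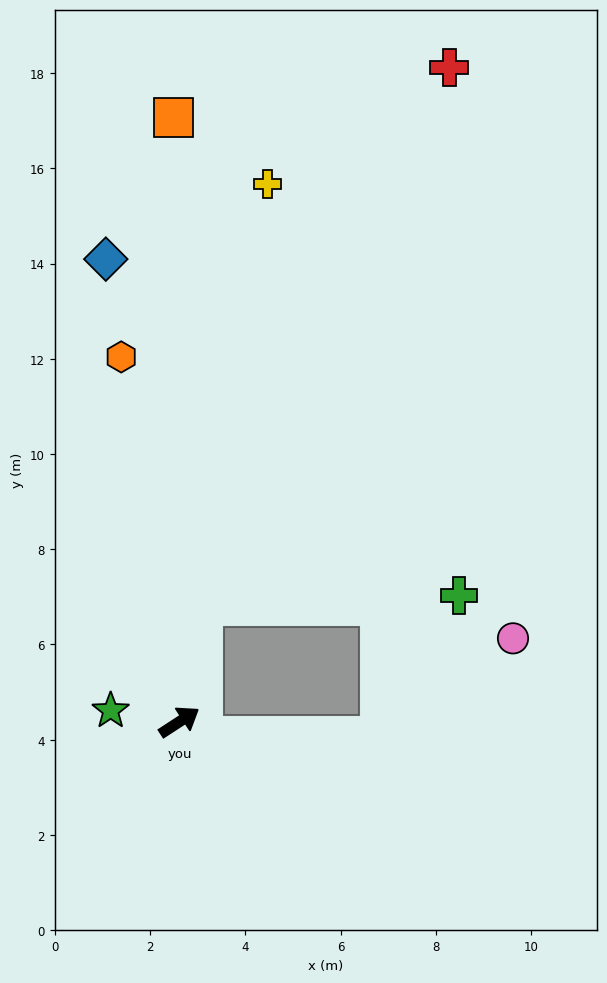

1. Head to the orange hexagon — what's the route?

turn left 66°, forward 7.8 m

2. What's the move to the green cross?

blocked — turn left 46°, forward 2.5 m, then turn right 77°, forward 5.4 m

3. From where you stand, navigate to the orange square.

turn left 57°, forward 12.7 m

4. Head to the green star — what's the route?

turn left 138°, forward 1.5 m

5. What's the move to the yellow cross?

turn left 48°, forward 11.4 m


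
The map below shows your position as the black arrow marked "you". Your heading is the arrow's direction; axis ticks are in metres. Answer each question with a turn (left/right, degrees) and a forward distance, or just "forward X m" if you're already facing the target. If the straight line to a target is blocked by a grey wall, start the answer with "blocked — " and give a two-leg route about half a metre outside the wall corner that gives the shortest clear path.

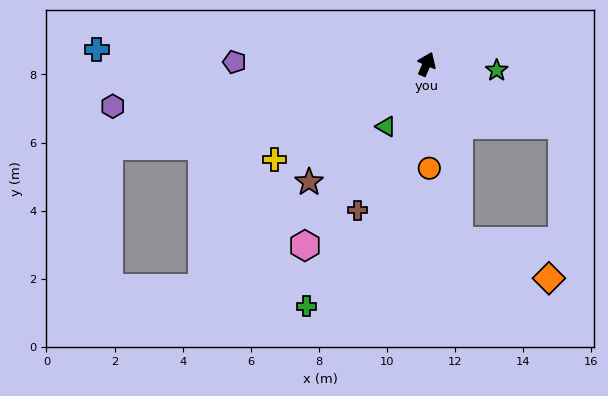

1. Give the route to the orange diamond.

blocked — turn right 146°, forward 5.3 m, then turn left 57°, forward 2.9 m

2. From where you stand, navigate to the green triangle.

turn left 170°, forward 2.2 m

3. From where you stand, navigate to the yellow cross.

turn left 146°, forward 5.3 m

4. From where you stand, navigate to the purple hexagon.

turn left 121°, forward 9.3 m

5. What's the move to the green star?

turn right 72°, forward 2.1 m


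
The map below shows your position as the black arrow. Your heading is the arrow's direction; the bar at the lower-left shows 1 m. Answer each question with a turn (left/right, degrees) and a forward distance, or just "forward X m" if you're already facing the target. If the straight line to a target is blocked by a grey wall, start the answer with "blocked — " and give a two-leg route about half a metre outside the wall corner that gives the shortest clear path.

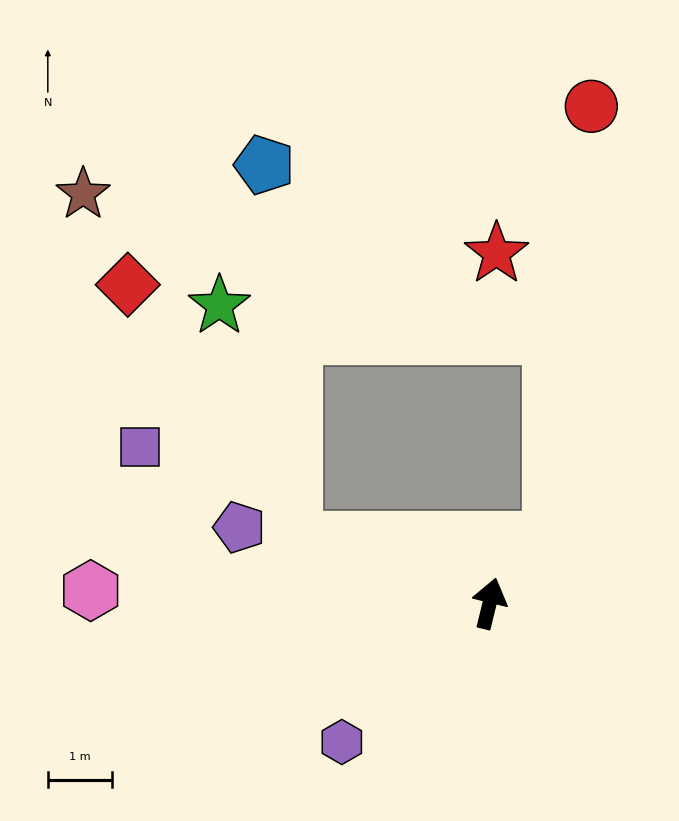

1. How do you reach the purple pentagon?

turn left 87°, forward 4.0 m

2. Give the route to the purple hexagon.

turn left 147°, forward 3.1 m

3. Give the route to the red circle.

blocked — turn right 29°, forward 1.4 m, then turn left 37°, forward 6.7 m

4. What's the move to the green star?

blocked — turn left 85°, forward 3.2 m, then turn right 53°, forward 3.8 m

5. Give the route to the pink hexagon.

turn left 102°, forward 6.2 m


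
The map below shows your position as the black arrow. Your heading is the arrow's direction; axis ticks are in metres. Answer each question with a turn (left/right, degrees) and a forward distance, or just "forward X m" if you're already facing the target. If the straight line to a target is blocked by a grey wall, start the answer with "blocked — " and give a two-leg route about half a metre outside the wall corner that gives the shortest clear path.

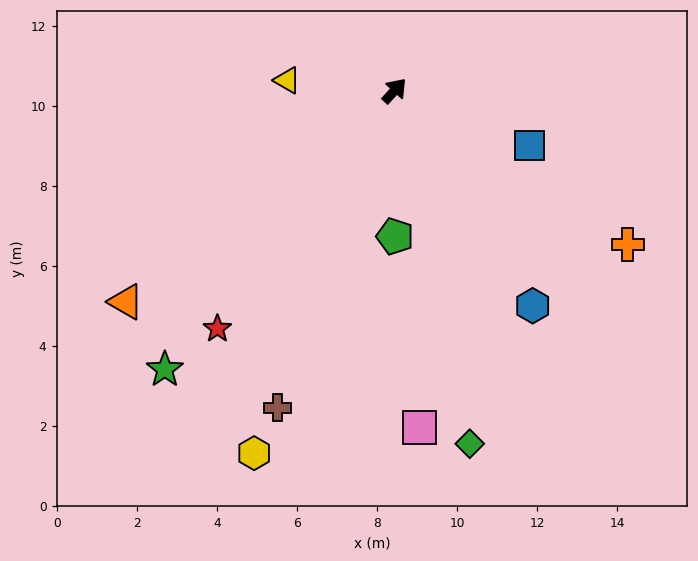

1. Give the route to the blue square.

turn right 70°, forward 3.6 m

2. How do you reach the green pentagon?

turn right 138°, forward 3.6 m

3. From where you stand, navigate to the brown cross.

turn right 158°, forward 8.5 m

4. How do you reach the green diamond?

turn right 126°, forward 9.0 m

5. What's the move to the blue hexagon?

turn right 105°, forward 6.4 m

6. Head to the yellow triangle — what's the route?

turn left 127°, forward 2.7 m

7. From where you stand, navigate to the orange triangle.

turn left 170°, forward 8.5 m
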